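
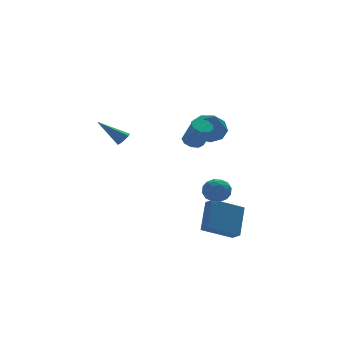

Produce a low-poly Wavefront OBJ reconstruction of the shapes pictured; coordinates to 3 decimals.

v 0.466 2.859 1.312
v 0.823 2.811 1.687
v -0.786 3.701 2.608
v 0.853 3.156 1.492
v 0.657 3.327 1.191
v 0.349 3.224 0.961
v 0.11 2.906 0.936
v 0.08 2.561 1.132
v 0.276 2.39 1.433
v 0.584 2.493 1.663
v 4.115 -0.511 2.67
v 4.723 0.024 3.384
v 3.705 -1.969 4.11
v 4.023 0.258 3.422
v 3.366 0.132 3.108
v 3.06 -0.295 2.589
v 3.247 -0.823 2.107
v 3.84 -1.205 1.889
v 4.562 -1.263 2.036
v 5.074 -0.968 2.48
v 5.138 -0.46 3.012
v 2.357 -3.778 -3.391
v 3.256 -2.634 -1.891
v 2.253 -3.111 -3.838
v 3.151 -1.966 -2.338
v 4.189 -4.074 -4.262
v 5.087 -2.929 -2.762
v 4.084 -3.406 -4.709
v 4.983 -2.262 -3.209
v 4.097 -1.106 -1.132
v 4.636 -1.805 -1.15
v 3.324 -1.675 -2.19
v 3.863 -2.374 -2.208
v 3.328 -2.247 -1.517
v 3.806 -1.895 -0.863
v 4.154 -1.585 -2.477
v 4.632 -1.233 -1.823
v 4.672 -2.101 -1.981
v 4.161 -2.51 -1.388
v 3.799 -0.97 -1.952
v 3.288 -1.379 -1.359
v 4.435 -1.405 -1.048
v 3.525 -2.075 -2.292
v 3.211 -2 -1.886
v 3.528 -2.411 -1.896
v 3.946 -1.458 -0.879
v 4.263 -1.869 -0.89
v 3.494 -2.129 -1.106
v 3.697 -1.611 -2.45
v 4.014 -2.022 -2.461
v 4.432 -1.069 -1.444
v 4.749 -1.48 -1.454
v 4.466 -1.351 -2.234
v 4.772 -1.991 -1.547
v 4.318 -2.325 -2.169
v 4.489 -1.861 -2.327
v 4.77 -1.655 -1.943
v 4.472 -2.231 -1.198
v 4.017 -2.566 -1.82
v 3.703 -2.491 -1.414
v 3.984 -2.284 -1.03
v 4.493 -2.405 -1.687
v 3.943 -0.914 -1.52
v 3.488 -1.249 -2.142
v 3.976 -1.196 -2.31
v 4.257 -0.989 -1.926
v 3.642 -1.155 -1.171
v 3.188 -1.489 -1.793
v 3.19 -1.825 -1.397
v 3.471 -1.619 -1.013
v 3.467 -1.075 -1.653
v 1.832 -2.966 2.945
v 2.28 -3.338 2.679
v 2.455 -4.107 4.048
v 2.008 -3.734 4.315
v 2.466 -2.983 2.855
v 2.641 -3.751 4.224
v 2.355 -2.619 3.073
v 2.53 -3.388 4.442
v 2 -2.418 3.231
v 2.175 -3.187 4.601
v 1.567 -2.473 3.256
v 1.742 -3.242 4.625
v 1.257 -2.758 3.135
v 1.432 -3.527 4.504
v 1.217 -3.141 2.926
v 1.392 -3.91 4.295
v 1.465 -3.441 2.725
v 1.64 -4.21 4.095
v 1.885 -3.519 2.628
v 2.06 -4.288 3.997
f 2 1 4
f 2 4 3
f 4 1 5
f 4 5 3
f 5 1 6
f 5 6 3
f 6 1 7
f 6 7 3
f 7 1 8
f 7 8 3
f 8 1 9
f 8 9 3
f 9 1 10
f 9 10 3
f 10 1 2
f 10 2 3
f 12 11 14
f 12 14 13
f 14 11 15
f 14 15 13
f 15 11 16
f 15 16 13
f 16 11 17
f 16 17 13
f 17 11 18
f 17 18 13
f 18 11 19
f 18 19 13
f 19 11 20
f 19 20 13
f 20 11 21
f 20 21 13
f 21 11 12
f 21 12 13
f 23 25 22
f 26 23 22
f 22 25 24
f 24 26 22
f 23 29 25
f 27 23 26
f 27 29 23
f 25 29 24
f 28 26 24
f 24 29 28
f 28 27 26
f 29 27 28
f 30 67 46
f 67 41 70
f 46 70 35
f 67 70 46
f 30 46 42
f 46 35 47
f 42 47 31
f 46 47 42
f 30 42 51
f 42 31 52
f 51 52 37
f 42 52 51
f 30 51 63
f 51 37 66
f 63 66 40
f 51 66 63
f 30 63 67
f 63 40 71
f 67 71 41
f 63 71 67
f 31 47 58
f 47 35 61
f 58 61 39
f 47 61 58
f 35 70 48
f 70 41 69
f 48 69 34
f 70 69 48
f 41 71 68
f 71 40 64
f 68 64 32
f 71 64 68
f 40 66 65
f 66 37 53
f 65 53 36
f 66 53 65
f 37 52 57
f 52 31 54
f 57 54 38
f 52 54 57
f 33 59 45
f 59 39 60
f 45 60 34
f 59 60 45
f 33 45 43
f 45 34 44
f 43 44 32
f 45 44 43
f 33 43 50
f 43 32 49
f 50 49 36
f 43 49 50
f 33 50 55
f 50 36 56
f 55 56 38
f 50 56 55
f 33 55 59
f 55 38 62
f 59 62 39
f 55 62 59
f 34 60 48
f 60 39 61
f 48 61 35
f 60 61 48
f 32 44 68
f 44 34 69
f 68 69 41
f 44 69 68
f 36 49 65
f 49 32 64
f 65 64 40
f 49 64 65
f 38 56 57
f 56 36 53
f 57 53 37
f 56 53 57
f 39 62 58
f 62 38 54
f 58 54 31
f 62 54 58
f 73 72 76
f 73 76 74
f 74 76 77
f 74 77 75
f 76 72 78
f 76 78 77
f 77 78 79
f 77 79 75
f 78 72 80
f 78 80 79
f 79 80 81
f 79 81 75
f 80 72 82
f 80 82 81
f 81 82 83
f 81 83 75
f 82 72 84
f 82 84 83
f 83 84 85
f 83 85 75
f 84 72 86
f 84 86 85
f 85 86 87
f 85 87 75
f 86 72 88
f 86 88 87
f 87 88 89
f 87 89 75
f 88 72 90
f 88 90 89
f 89 90 91
f 89 91 75
f 90 72 73
f 90 73 91
f 91 73 74
f 91 74 75



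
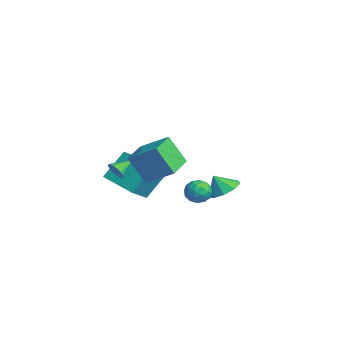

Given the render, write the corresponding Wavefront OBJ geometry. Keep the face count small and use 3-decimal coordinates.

v -3.571 -4.164 -0.492
v -3.855 -2.965 1.058
v -4.62 -3.106 -1.502
v -4.904 -1.907 0.048
v -1.916 -3.053 -1.048
v -2.2 -1.854 0.502
v -2.965 -1.995 -2.058
v -3.249 -0.796 -0.508
v -0.723 -4.2 1.182
v -0.34 -3.901 0.865
v -1.077 -3.2 1.698
v -0.57 -3.902 0.709
v -0.834 -3.971 0.661
v -1.074 -4.092 0.732
v -1.232 -4.238 0.907
v -1.275 -4.376 1.144
v -1.19 -4.473 1.39
v -0.999 -4.508 1.589
v -0.745 -4.472 1.694
v -0.485 -4.374 1.681
v -0.28 -4.236 1.555
v -0.177 -4.09 1.343
v -0.198 -3.969 1.094
v 2.264 -4.34 3.407
v 3.115 -3.138 4.276
v 0.721 -3.266 3.433
v 1.572 -2.065 4.303
v 2.768 -3.575 1.857
v 3.619 -2.374 2.727
v 1.225 -2.502 1.884
v 2.076 -1.3 2.753
v -0.723 1.559 -0.874
v 0.121 1.822 -0.499
v -0.977 1.021 0.074
v -0.336 2.275 -0.364
v -0.973 2.392 -0.469
v -1.493 2.12 -0.763
v -1.653 1.586 -1.109
v -1.377 1.039 -1.345
v -0.795 0.735 -1.361
v -0.179 0.817 -1.149
v 0.183 1.246 -0.809
v 0.362 0.546 -0.452
v 0.957 0.177 -0.111
v -0.277 -0.537 -0.509
v 0.318 -0.906 -0.168
v -0.108 -0.396 0.238
v 0.287 0.273 0.272
v 0.393 -0.633 -0.892
v 0.788 0.036 -0.858
v 0.976 -0.551 -0.383
v 0.666 -0.405 0.315
v 0.014 0.045 -0.935
v -0.296 0.191 -0.237
v 0.716 0.457 -0.277
v -0.036 -0.817 -0.343
v -0.286 -0.517 -0.105
v 0.063 -0.734 0.096
v 0.322 0.513 -0.051
v 0.671 0.296 0.149
v 0.045 -0.041 0.354
v 0.009 -0.656 -0.769
v 0.358 -0.873 -0.569
v 0.617 0.374 -0.716
v 0.966 0.157 -0.515
v 0.635 -0.319 -0.974
v 1.076 -0.188 -0.236
v 0.701 -0.825 -0.269
v 0.745 -0.665 -0.695
v 0.977 -0.271 -0.675
v 0.894 -0.102 0.174
v 0.518 -0.739 0.141
v 0.268 -0.439 0.379
v 0.5 -0.046 0.4
v 0.905 -0.53 0.015
v 0.162 0.379 -0.761
v -0.214 -0.258 -0.794
v 0.18 -0.314 -1.02
v 0.412 0.079 -0.999
v -0.021 0.465 -0.351
v -0.396 -0.172 -0.384
v -0.297 -0.089 0.055
v -0.065 0.305 0.075
v -0.225 0.17 -0.635
f 2 4 1
f 5 2 1
f 1 4 3
f 3 5 1
f 2 8 4
f 6 2 5
f 6 8 2
f 4 8 3
f 7 5 3
f 3 8 7
f 7 6 5
f 8 6 7
f 10 9 12
f 10 12 11
f 12 9 13
f 12 13 11
f 13 9 14
f 13 14 11
f 14 9 15
f 14 15 11
f 15 9 16
f 15 16 11
f 16 9 17
f 16 17 11
f 17 9 18
f 17 18 11
f 18 9 19
f 18 19 11
f 19 9 20
f 19 20 11
f 20 9 21
f 20 21 11
f 21 9 22
f 21 22 11
f 22 9 23
f 22 23 11
f 23 9 10
f 23 10 11
f 25 27 24
f 28 25 24
f 24 27 26
f 26 28 24
f 25 31 27
f 29 25 28
f 29 31 25
f 27 31 26
f 30 28 26
f 26 31 30
f 30 29 28
f 31 29 30
f 33 32 35
f 33 35 34
f 35 32 36
f 35 36 34
f 36 32 37
f 36 37 34
f 37 32 38
f 37 38 34
f 38 32 39
f 38 39 34
f 39 32 40
f 39 40 34
f 40 32 41
f 40 41 34
f 41 32 42
f 41 42 34
f 42 32 33
f 42 33 34
f 43 80 59
f 80 54 83
f 59 83 48
f 80 83 59
f 43 59 55
f 59 48 60
f 55 60 44
f 59 60 55
f 43 55 64
f 55 44 65
f 64 65 50
f 55 65 64
f 43 64 76
f 64 50 79
f 76 79 53
f 64 79 76
f 43 76 80
f 76 53 84
f 80 84 54
f 76 84 80
f 44 60 71
f 60 48 74
f 71 74 52
f 60 74 71
f 48 83 61
f 83 54 82
f 61 82 47
f 83 82 61
f 54 84 81
f 84 53 77
f 81 77 45
f 84 77 81
f 53 79 78
f 79 50 66
f 78 66 49
f 79 66 78
f 50 65 70
f 65 44 67
f 70 67 51
f 65 67 70
f 46 72 58
f 72 52 73
f 58 73 47
f 72 73 58
f 46 58 56
f 58 47 57
f 56 57 45
f 58 57 56
f 46 56 63
f 56 45 62
f 63 62 49
f 56 62 63
f 46 63 68
f 63 49 69
f 68 69 51
f 63 69 68
f 46 68 72
f 68 51 75
f 72 75 52
f 68 75 72
f 47 73 61
f 73 52 74
f 61 74 48
f 73 74 61
f 45 57 81
f 57 47 82
f 81 82 54
f 57 82 81
f 49 62 78
f 62 45 77
f 78 77 53
f 62 77 78
f 51 69 70
f 69 49 66
f 70 66 50
f 69 66 70
f 52 75 71
f 75 51 67
f 71 67 44
f 75 67 71



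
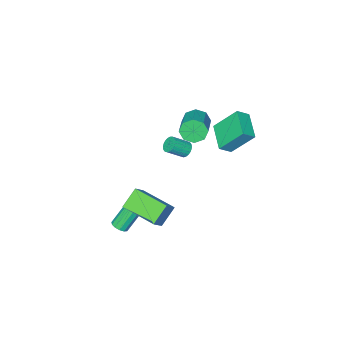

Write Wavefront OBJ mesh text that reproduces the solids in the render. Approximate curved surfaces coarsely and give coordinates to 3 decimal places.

v 3.882 2.335 0.187
v 2.958 2.233 1.095
v 3.422 4.328 -0.057
v 2.498 4.226 0.851
v 4.602 2.594 0.949
v 3.678 2.492 1.857
v 4.142 4.587 0.705
v 3.218 4.485 1.613
v -3.463 1.205 1.954
v -4.263 2.187 3.437
v -2.658 2.636 1.441
v -3.458 3.618 2.924
v -2.782 1.002 2.456
v -3.582 1.984 3.939
v -1.977 2.433 1.943
v -2.777 3.415 3.426
v -2.326 -0.763 -0.502
v -2.059 -0.924 -0.931
v -1.187 -1.298 -0.247
v -1.454 -1.137 0.182
v -1.988 -0.716 -0.908
v -1.116 -1.09 -0.224
v -1.976 -0.517 -0.814
v -1.103 -0.891 -0.131
v -2.024 -0.36 -0.667
v -1.152 -0.734 0.017
v -2.124 -0.273 -0.492
v -1.252 -0.647 0.192
v -2.26 -0.271 -0.318
v -1.387 -0.645 0.366
v -2.406 -0.353 -0.175
v -1.534 -0.727 0.508
v -2.539 -0.507 -0.09
v -1.667 -0.881 0.594
v -2.635 -0.705 -0.076
v -1.763 -1.079 0.608
v -2.678 -0.912 -0.135
v -1.806 -1.287 0.549
v -2.66 -1.095 -0.258
v -1.787 -1.469 0.426
v -2.584 -1.219 -0.423
v -1.711 -1.593 0.261
v -2.463 -1.265 -0.602
v -1.591 -1.639 0.082
v -2.319 -1.224 -0.763
v -1.447 -1.598 -0.079
v -2.176 -1.103 -0.879
v -1.304 -1.477 -0.196
v -2.774 -0.414 1.971
v -2.257 -0.615 1.408
v -0.95 0.732 2.126
v -1.466 0.934 2.689
v -2.625 -0.167 1.236
v -1.317 1.18 1.953
v -3.079 0.137 1.494
v -1.771 1.484 2.212
v -3.355 0.118 2.032
v -2.047 1.465 2.749
v -3.29 -0.212 2.534
v -1.983 1.135 3.252
v -2.923 -0.66 2.707
v -1.615 0.687 3.424
v -2.469 -0.964 2.448
v -1.161 0.383 3.166
v -2.193 -0.945 1.911
v -0.885 0.402 2.628
v 4.05 1.582 -1.776
v 4.44 1.44 -1.497
v 3.4 1.677 0.075
v 3.01 1.818 -0.204
v 4.46 1.719 -1.526
v 3.421 1.956 0.047
v 4.35 1.955 -1.634
v 3.311 2.192 -0.061
v 4.145 2.072 -1.787
v 3.106 2.309 -0.215
v 3.909 2.034 -1.937
v 2.87 2.271 -0.364
v 3.718 1.852 -2.036
v 2.679 2.088 -0.463
v 3.633 1.584 -2.052
v 2.593 1.821 -0.479
v 3.679 1.315 -1.981
v 2.64 1.552 -0.408
v 3.844 1.131 -1.845
v 2.804 1.368 -0.272
v 4.073 1.09 -1.687
v 3.034 1.327 -0.114
v 4.295 1.205 -1.557
v 3.256 1.442 0.015
f 2 4 1
f 5 2 1
f 1 4 3
f 3 5 1
f 2 8 4
f 6 2 5
f 6 8 2
f 4 8 3
f 7 5 3
f 3 8 7
f 7 6 5
f 8 6 7
f 10 12 9
f 13 10 9
f 9 12 11
f 11 13 9
f 10 16 12
f 14 10 13
f 14 16 10
f 12 16 11
f 15 13 11
f 11 16 15
f 15 14 13
f 16 14 15
f 18 17 21
f 18 21 19
f 19 21 22
f 19 22 20
f 21 17 23
f 21 23 22
f 22 23 24
f 22 24 20
f 23 17 25
f 23 25 24
f 24 25 26
f 24 26 20
f 25 17 27
f 25 27 26
f 26 27 28
f 26 28 20
f 27 17 29
f 27 29 28
f 28 29 30
f 28 30 20
f 29 17 31
f 29 31 30
f 30 31 32
f 30 32 20
f 31 17 33
f 31 33 32
f 32 33 34
f 32 34 20
f 33 17 35
f 33 35 34
f 34 35 36
f 34 36 20
f 35 17 37
f 35 37 36
f 36 37 38
f 36 38 20
f 37 17 39
f 37 39 38
f 38 39 40
f 38 40 20
f 39 17 41
f 39 41 40
f 40 41 42
f 40 42 20
f 41 17 43
f 41 43 42
f 42 43 44
f 42 44 20
f 43 17 45
f 43 45 44
f 44 45 46
f 44 46 20
f 45 17 47
f 45 47 46
f 46 47 48
f 46 48 20
f 47 17 18
f 47 18 48
f 48 18 19
f 48 19 20
f 50 49 53
f 50 53 51
f 51 53 54
f 51 54 52
f 53 49 55
f 53 55 54
f 54 55 56
f 54 56 52
f 55 49 57
f 55 57 56
f 56 57 58
f 56 58 52
f 57 49 59
f 57 59 58
f 58 59 60
f 58 60 52
f 59 49 61
f 59 61 60
f 60 61 62
f 60 62 52
f 61 49 63
f 61 63 62
f 62 63 64
f 62 64 52
f 63 49 65
f 63 65 64
f 64 65 66
f 64 66 52
f 65 49 50
f 65 50 66
f 66 50 51
f 66 51 52
f 68 67 71
f 68 71 69
f 69 71 72
f 69 72 70
f 71 67 73
f 71 73 72
f 72 73 74
f 72 74 70
f 73 67 75
f 73 75 74
f 74 75 76
f 74 76 70
f 75 67 77
f 75 77 76
f 76 77 78
f 76 78 70
f 77 67 79
f 77 79 78
f 78 79 80
f 78 80 70
f 79 67 81
f 79 81 80
f 80 81 82
f 80 82 70
f 81 67 83
f 81 83 82
f 82 83 84
f 82 84 70
f 83 67 85
f 83 85 84
f 84 85 86
f 84 86 70
f 85 67 87
f 85 87 86
f 86 87 88
f 86 88 70
f 87 67 89
f 87 89 88
f 88 89 90
f 88 90 70
f 89 67 68
f 89 68 90
f 90 68 69
f 90 69 70



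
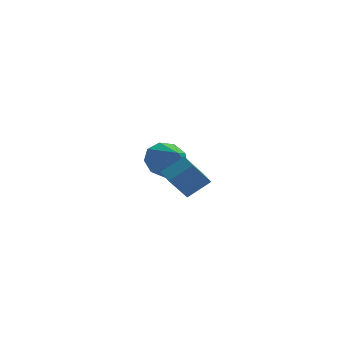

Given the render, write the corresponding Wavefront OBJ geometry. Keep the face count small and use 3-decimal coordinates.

v -3.204 -3.944 -1.808
v -3.89 -4.239 -0.83
v -3.469 -3.066 -1.729
v -4.155 -3.361 -0.752
v -2.325 -3.739 -1.128
v -3.011 -4.034 -0.151
v -2.59 -2.861 -1.05
v -3.276 -3.156 -0.072
v -3.723 1.495 -2.219
v -3.363 2.101 -1.628
v -3.297 0.465 -1.421
v -3.959 1.976 -1.471
v -4.445 1.625 -1.664
v -4.593 1.214 -2.116
v -4.334 0.934 -2.617
v -3.789 0.916 -2.931
v -3.213 1.169 -2.912
v -2.876 1.575 -2.568
v -2.935 1.943 -2.061
f 2 4 1
f 5 2 1
f 1 4 3
f 3 5 1
f 2 8 4
f 6 2 5
f 6 8 2
f 4 8 3
f 7 5 3
f 3 8 7
f 7 6 5
f 8 6 7
f 10 9 12
f 10 12 11
f 12 9 13
f 12 13 11
f 13 9 14
f 13 14 11
f 14 9 15
f 14 15 11
f 15 9 16
f 15 16 11
f 16 9 17
f 16 17 11
f 17 9 18
f 17 18 11
f 18 9 19
f 18 19 11
f 19 9 10
f 19 10 11



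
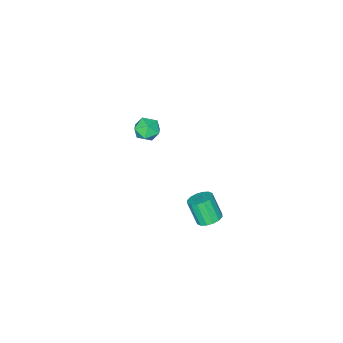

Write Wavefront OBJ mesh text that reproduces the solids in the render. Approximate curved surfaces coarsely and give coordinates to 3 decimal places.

v 0.906 2.976 -3.545
v 1.504 3.01 -3.519
v 1.493 2.397 -2.43
v 0.894 2.364 -2.455
v 1.403 3.266 -3.376
v 1.392 2.654 -2.287
v 1.169 3.445 -3.278
v 1.157 2.832 -2.189
v 0.864 3.498 -3.252
v 0.853 2.885 -2.162
v 0.57 3.412 -3.303
v 0.559 2.799 -2.214
v 0.367 3.208 -3.42
v 0.355 2.595 -2.331
v 0.307 2.943 -3.57
v 0.296 2.33 -2.481
v 0.408 2.686 -3.713
v 0.397 2.074 -2.624
v 0.643 2.508 -3.811
v 0.631 1.895 -2.722
v 0.947 2.455 -3.838
v 0.936 1.842 -2.748
v 1.241 2.541 -3.786
v 1.23 1.928 -2.697
v 1.445 2.745 -3.669
v 1.433 2.132 -2.58
v -2.171 -3.081 -3.763
v -1.702 -2.661 -3.423
v -1.498 -3.999 -3.557
v -1.029 -3.579 -3.217
v -1.671 -3.706 -2.928
v -2.086 -3.138 -3.055
v -1.114 -3.522 -3.925
v -1.529 -2.954 -4.052
v -1.048 -2.934 -3.523
v -1.393 -3.047 -2.907
v -1.807 -3.613 -4.073
v -2.152 -3.726 -3.457
f 2 1 5
f 2 5 3
f 3 5 6
f 3 6 4
f 5 1 7
f 5 7 6
f 6 7 8
f 6 8 4
f 7 1 9
f 7 9 8
f 8 9 10
f 8 10 4
f 9 1 11
f 9 11 10
f 10 11 12
f 10 12 4
f 11 1 13
f 11 13 12
f 12 13 14
f 12 14 4
f 13 1 15
f 13 15 14
f 14 15 16
f 14 16 4
f 15 1 17
f 15 17 16
f 16 17 18
f 16 18 4
f 17 1 19
f 17 19 18
f 18 19 20
f 18 20 4
f 19 1 21
f 19 21 20
f 20 21 22
f 20 22 4
f 21 1 23
f 21 23 22
f 22 23 24
f 22 24 4
f 23 1 25
f 23 25 24
f 24 25 26
f 24 26 4
f 25 1 2
f 25 2 26
f 26 2 3
f 26 3 4
f 27 38 32
f 27 32 28
f 27 28 34
f 27 34 37
f 27 37 38
f 28 32 36
f 32 38 31
f 38 37 29
f 37 34 33
f 34 28 35
f 30 36 31
f 30 31 29
f 30 29 33
f 30 33 35
f 30 35 36
f 31 36 32
f 29 31 38
f 33 29 37
f 35 33 34
f 36 35 28



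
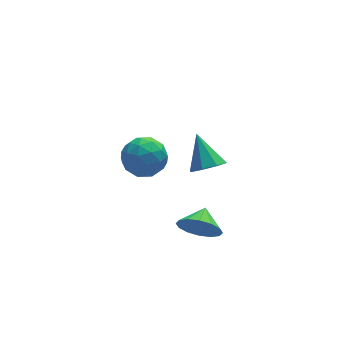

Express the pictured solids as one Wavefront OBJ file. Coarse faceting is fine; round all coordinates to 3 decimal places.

v -0.395 3.908 -0.573
v 0.241 3.401 -1.482
v -0.741 2.119 0.182
v -0.105 1.612 -0.727
v 0.467 2.275 0.122
v 0.681 3.381 -0.345
v -1.181 2.139 -0.955
v -0.967 3.245 -1.422
v -0.245 2.308 -1.718
v 0.774 2.392 -1.053
v -1.274 3.128 -0.247
v -0.255 3.212 0.418
v -0.047 3.812 -1.094
v -0.453 1.708 -0.206
v -0.117 2.098 0.293
v 0.257 1.8 -0.241
v 0.212 3.8 -0.426
v 0.586 3.502 -0.96
v 0.719 2.84 -0.017
v -1.086 2.018 -0.34
v -0.712 1.72 -0.874
v -0.757 3.72 -1.059
v -0.383 3.422 -1.593
v -1.219 2.68 -1.283
v 0.042 2.871 -1.767
v -0.162 1.819 -1.323
v -0.794 2.129 -1.457
v -0.668 2.779 -1.732
v 0.64 2.921 -1.376
v 0.437 1.869 -0.932
v 0.773 2.259 -0.433
v 0.899 2.909 -0.707
v 0.355 2.278 -1.515
v -0.937 3.651 -0.368
v -1.14 2.599 0.076
v -1.399 2.611 -0.593
v -1.273 3.261 -0.867
v -0.338 3.701 0.023
v -0.542 2.649 0.467
v 0.168 2.741 0.432
v 0.294 3.391 0.157
v -0.855 3.242 0.215
v 0.523 -3.189 -0.635
v 1.1 -3.138 -1.57
v 1.137 -2.251 -0.205
v 0.649 -2.803 -1.657
v 0.164 -2.571 -1.47
v -0.225 -2.504 -1.06
v -0.414 -2.621 -0.535
v -0.351 -2.89 -0.038
v -0.054 -3.239 0.3
v 0.397 -3.575 0.388
v 0.883 -3.807 0.201
v 1.272 -3.874 -0.209
v 1.46 -3.757 -0.734
v 1.397 -3.488 -1.232
v 1.419 -1.77 2.351
v 2.193 -2.084 2.736
v 1.281 -0.47 3.689
v 2.314 -1.581 2.26
v 1.911 -1.188 1.836
v 1.22 -1.136 1.715
v 0.645 -1.455 1.966
v 0.523 -1.959 2.443
v 0.926 -2.352 2.866
v 1.618 -2.404 2.988
f 1 38 17
f 38 12 41
f 17 41 6
f 38 41 17
f 1 17 13
f 17 6 18
f 13 18 2
f 17 18 13
f 1 13 22
f 13 2 23
f 22 23 8
f 13 23 22
f 1 22 34
f 22 8 37
f 34 37 11
f 22 37 34
f 1 34 38
f 34 11 42
f 38 42 12
f 34 42 38
f 2 18 29
f 18 6 32
f 29 32 10
f 18 32 29
f 6 41 19
f 41 12 40
f 19 40 5
f 41 40 19
f 12 42 39
f 42 11 35
f 39 35 3
f 42 35 39
f 11 37 36
f 37 8 24
f 36 24 7
f 37 24 36
f 8 23 28
f 23 2 25
f 28 25 9
f 23 25 28
f 4 30 16
f 30 10 31
f 16 31 5
f 30 31 16
f 4 16 14
f 16 5 15
f 14 15 3
f 16 15 14
f 4 14 21
f 14 3 20
f 21 20 7
f 14 20 21
f 4 21 26
f 21 7 27
f 26 27 9
f 21 27 26
f 4 26 30
f 26 9 33
f 30 33 10
f 26 33 30
f 5 31 19
f 31 10 32
f 19 32 6
f 31 32 19
f 3 15 39
f 15 5 40
f 39 40 12
f 15 40 39
f 7 20 36
f 20 3 35
f 36 35 11
f 20 35 36
f 9 27 28
f 27 7 24
f 28 24 8
f 27 24 28
f 10 33 29
f 33 9 25
f 29 25 2
f 33 25 29
f 44 43 46
f 44 46 45
f 46 43 47
f 46 47 45
f 47 43 48
f 47 48 45
f 48 43 49
f 48 49 45
f 49 43 50
f 49 50 45
f 50 43 51
f 50 51 45
f 51 43 52
f 51 52 45
f 52 43 53
f 52 53 45
f 53 43 54
f 53 54 45
f 54 43 55
f 54 55 45
f 55 43 56
f 55 56 45
f 56 43 44
f 56 44 45
f 58 57 60
f 58 60 59
f 60 57 61
f 60 61 59
f 61 57 62
f 61 62 59
f 62 57 63
f 62 63 59
f 63 57 64
f 63 64 59
f 64 57 65
f 64 65 59
f 65 57 66
f 65 66 59
f 66 57 58
f 66 58 59



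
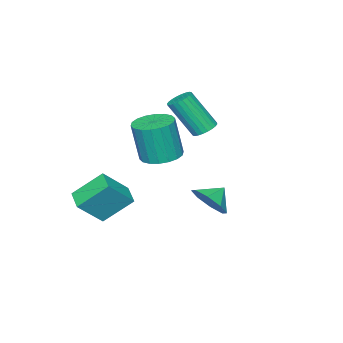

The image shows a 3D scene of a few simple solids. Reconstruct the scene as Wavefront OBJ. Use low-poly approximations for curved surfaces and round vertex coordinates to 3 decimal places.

v -0.163 -1.802 -1.798
v 0.663 -1.256 -1.797
v 0.869 -1.572 0.279
v 0.043 -2.118 0.278
v 0.348 -0.958 -1.72
v 0.554 -1.274 0.356
v -0.068 -0.826 -1.659
v 0.138 -1.143 0.417
v -0.503 -0.888 -1.625
v -0.297 -1.205 0.451
v -0.871 -1.131 -1.625
v -0.664 -1.447 0.451
v -1.098 -1.507 -1.66
v -0.892 -1.823 0.416
v -1.14 -1.941 -1.722
v -0.934 -2.257 0.354
v -0.989 -2.348 -1.799
v -0.783 -2.664 0.277
v -0.674 -2.646 -1.876
v -0.468 -2.962 0.2
v -0.258 -2.777 -1.937
v -0.052 -3.094 0.139
v 0.177 -2.715 -1.971
v 0.383 -3.032 0.105
v 0.544 -2.473 -1.971
v 0.751 -2.789 0.105
v 0.772 -2.097 -1.936
v 0.978 -2.413 0.14
v 0.814 -1.663 -1.874
v 1.02 -1.979 0.202
v 2.331 -3.422 -4.63
v 3.477 -3.878 -3.374
v 1.402 -2.415 -3.416
v 2.549 -2.871 -2.161
v 2.951 -2.549 -4.879
v 4.098 -3.005 -3.624
v 2.023 -1.542 -3.666
v 3.169 -1.998 -2.41
v -2.541 -1.244 -0.914
v -1.935 -1.329 -1.132
v -1.432 -2.4 0.675
v -2.039 -2.316 0.894
v -1.913 -1.109 -1.008
v -1.41 -2.18 0.799
v -1.986 -0.909 -0.869
v -1.483 -1.98 0.938
v -2.144 -0.761 -0.738
v -1.641 -1.832 1.07
v -2.363 -0.686 -0.633
v -1.86 -1.757 1.175
v -2.608 -0.697 -0.57
v -2.105 -1.768 1.237
v -2.844 -0.79 -0.56
v -2.341 -1.861 1.247
v -3.033 -0.953 -0.604
v -2.53 -2.024 1.203
v -3.148 -1.16 -0.695
v -2.645 -2.231 1.112
v -3.17 -1.38 -0.819
v -2.667 -2.451 0.988
v -3.097 -1.58 -0.958
v -2.594 -2.651 0.849
v -2.939 -1.728 -1.09
v -2.436 -2.799 0.718
v -2.72 -1.803 -1.195
v -2.217 -2.874 0.613
v -2.475 -1.792 -1.257
v -1.972 -2.863 0.55
v -2.239 -1.699 -1.267
v -1.736 -2.77 0.54
v -2.05 -1.536 -1.223
v -1.547 -2.607 0.584
v 1.359 2.033 -2.708
v 1.828 1.663 -1.919
v 0.541 2.227 -2.132
v 1.945 2.407 -2.003
v 1.718 2.932 -2.5
v 1.282 2.931 -3.119
v 0.891 2.404 -3.498
v 0.774 1.66 -3.414
v 1.001 1.135 -2.917
v 1.437 1.136 -2.298
f 2 1 5
f 2 5 3
f 3 5 6
f 3 6 4
f 5 1 7
f 5 7 6
f 6 7 8
f 6 8 4
f 7 1 9
f 7 9 8
f 8 9 10
f 8 10 4
f 9 1 11
f 9 11 10
f 10 11 12
f 10 12 4
f 11 1 13
f 11 13 12
f 12 13 14
f 12 14 4
f 13 1 15
f 13 15 14
f 14 15 16
f 14 16 4
f 15 1 17
f 15 17 16
f 16 17 18
f 16 18 4
f 17 1 19
f 17 19 18
f 18 19 20
f 18 20 4
f 19 1 21
f 19 21 20
f 20 21 22
f 20 22 4
f 21 1 23
f 21 23 22
f 22 23 24
f 22 24 4
f 23 1 25
f 23 25 24
f 24 25 26
f 24 26 4
f 25 1 27
f 25 27 26
f 26 27 28
f 26 28 4
f 27 1 29
f 27 29 28
f 28 29 30
f 28 30 4
f 29 1 2
f 29 2 30
f 30 2 3
f 30 3 4
f 32 34 31
f 35 32 31
f 31 34 33
f 33 35 31
f 32 38 34
f 36 32 35
f 36 38 32
f 34 38 33
f 37 35 33
f 33 38 37
f 37 36 35
f 38 36 37
f 40 39 43
f 40 43 41
f 41 43 44
f 41 44 42
f 43 39 45
f 43 45 44
f 44 45 46
f 44 46 42
f 45 39 47
f 45 47 46
f 46 47 48
f 46 48 42
f 47 39 49
f 47 49 48
f 48 49 50
f 48 50 42
f 49 39 51
f 49 51 50
f 50 51 52
f 50 52 42
f 51 39 53
f 51 53 52
f 52 53 54
f 52 54 42
f 53 39 55
f 53 55 54
f 54 55 56
f 54 56 42
f 55 39 57
f 55 57 56
f 56 57 58
f 56 58 42
f 57 39 59
f 57 59 58
f 58 59 60
f 58 60 42
f 59 39 61
f 59 61 60
f 60 61 62
f 60 62 42
f 61 39 63
f 61 63 62
f 62 63 64
f 62 64 42
f 63 39 65
f 63 65 64
f 64 65 66
f 64 66 42
f 65 39 67
f 65 67 66
f 66 67 68
f 66 68 42
f 67 39 69
f 67 69 68
f 68 69 70
f 68 70 42
f 69 39 71
f 69 71 70
f 70 71 72
f 70 72 42
f 71 39 40
f 71 40 72
f 72 40 41
f 72 41 42
f 74 73 76
f 74 76 75
f 76 73 77
f 76 77 75
f 77 73 78
f 77 78 75
f 78 73 79
f 78 79 75
f 79 73 80
f 79 80 75
f 80 73 81
f 80 81 75
f 81 73 82
f 81 82 75
f 82 73 74
f 82 74 75



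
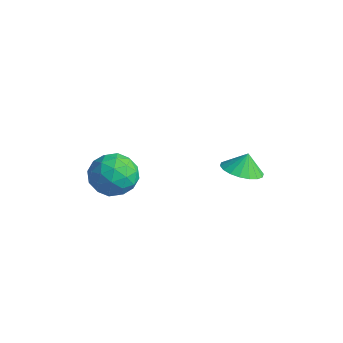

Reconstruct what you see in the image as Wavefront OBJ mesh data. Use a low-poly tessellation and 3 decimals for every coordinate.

v -0.124 -1.195 -2.15
v 0.874 -1.393 -2.804
v -0.714 -3.027 -2.496
v 0.284 -3.225 -3.15
v 0.364 -3.079 -1.952
v 0.729 -1.946 -1.738
v -0.569 -2.474 -3.562
v -0.204 -1.341 -3.348
v 0.599 -2.183 -3.676
v 1.176 -2.557 -2.681
v -1.016 -1.863 -2.619
v -0.439 -2.237 -1.624
v 0.427 -1.133 -2.446
v -0.267 -3.287 -2.854
v -0.22 -3.201 -2.15
v 0.367 -3.318 -2.534
v 0.342 -1.458 -1.82
v 0.929 -1.575 -2.204
v 0.629 -2.566 -1.704
v -0.769 -2.845 -3.096
v -0.182 -2.962 -3.48
v -0.207 -1.102 -2.766
v 0.38 -1.219 -3.15
v -0.469 -1.854 -3.596
v 0.852 -1.714 -3.343
v 0.505 -2.791 -3.547
v 0.003 -2.349 -3.789
v 0.218 -1.684 -3.663
v 1.191 -1.934 -2.759
v 0.844 -3.011 -2.962
v 0.891 -2.925 -2.258
v 1.106 -2.259 -2.133
v 1.029 -2.398 -3.272
v -0.684 -1.409 -2.338
v -1.031 -2.486 -2.541
v -0.946 -2.161 -3.167
v -0.731 -1.495 -3.042
v -0.345 -1.629 -1.753
v -0.692 -2.706 -1.957
v -0.058 -2.736 -1.637
v 0.157 -2.071 -1.511
v -0.869 -2.022 -2.028
v 2.487 3.143 -3.569
v 3.506 3.179 -3.569
v 2.473 3.517 -2.631
v 3.391 3.586 -3.733
v 3.096 3.906 -3.864
v 2.681 4.075 -3.937
v 2.227 4.059 -3.937
v 1.825 3.861 -3.864
v 1.554 3.522 -3.733
v 1.467 3.108 -3.569
v 1.583 2.7 -3.405
v 1.877 2.381 -3.274
v 2.292 2.212 -3.201
v 2.746 2.228 -3.201
v 3.148 2.425 -3.274
v 3.419 2.765 -3.405
f 1 38 17
f 38 12 41
f 17 41 6
f 38 41 17
f 1 17 13
f 17 6 18
f 13 18 2
f 17 18 13
f 1 13 22
f 13 2 23
f 22 23 8
f 13 23 22
f 1 22 34
f 22 8 37
f 34 37 11
f 22 37 34
f 1 34 38
f 34 11 42
f 38 42 12
f 34 42 38
f 2 18 29
f 18 6 32
f 29 32 10
f 18 32 29
f 6 41 19
f 41 12 40
f 19 40 5
f 41 40 19
f 12 42 39
f 42 11 35
f 39 35 3
f 42 35 39
f 11 37 36
f 37 8 24
f 36 24 7
f 37 24 36
f 8 23 28
f 23 2 25
f 28 25 9
f 23 25 28
f 4 30 16
f 30 10 31
f 16 31 5
f 30 31 16
f 4 16 14
f 16 5 15
f 14 15 3
f 16 15 14
f 4 14 21
f 14 3 20
f 21 20 7
f 14 20 21
f 4 21 26
f 21 7 27
f 26 27 9
f 21 27 26
f 4 26 30
f 26 9 33
f 30 33 10
f 26 33 30
f 5 31 19
f 31 10 32
f 19 32 6
f 31 32 19
f 3 15 39
f 15 5 40
f 39 40 12
f 15 40 39
f 7 20 36
f 20 3 35
f 36 35 11
f 20 35 36
f 9 27 28
f 27 7 24
f 28 24 8
f 27 24 28
f 10 33 29
f 33 9 25
f 29 25 2
f 33 25 29
f 44 43 46
f 44 46 45
f 46 43 47
f 46 47 45
f 47 43 48
f 47 48 45
f 48 43 49
f 48 49 45
f 49 43 50
f 49 50 45
f 50 43 51
f 50 51 45
f 51 43 52
f 51 52 45
f 52 43 53
f 52 53 45
f 53 43 54
f 53 54 45
f 54 43 55
f 54 55 45
f 55 43 56
f 55 56 45
f 56 43 57
f 56 57 45
f 57 43 58
f 57 58 45
f 58 43 44
f 58 44 45



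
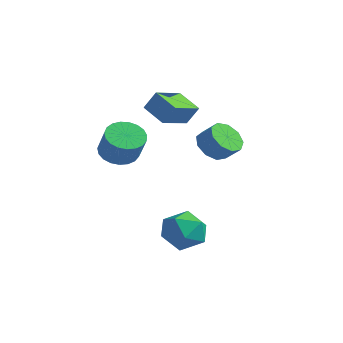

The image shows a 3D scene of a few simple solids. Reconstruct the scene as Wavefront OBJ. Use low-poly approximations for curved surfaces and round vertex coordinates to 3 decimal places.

v 1.684 1.821 1.573
v 2.333 1.528 0.944
v 3.104 1.746 1.638
v 2.456 2.039 2.267
v 2.221 2.164 0.869
v 2.993 2.382 1.562
v 1.859 2.639 1.123
v 2.63 2.857 1.817
v 1.414 2.732 1.588
v 2.185 2.949 2.282
v 1.096 2.398 2.046
v 1.867 2.616 2.74
v 1.053 1.795 2.283
v 1.825 2.012 2.977
v 1.306 1.203 2.188
v 2.077 1.421 2.881
v 1.735 0.901 1.805
v 2.507 1.119 2.499
v 2.141 1.03 1.314
v 2.912 1.247 2.007
v -2.705 -0.083 0.52
v -2.049 -0.551 -0.072
v -1.1 -0.866 1.227
v -1.755 -0.397 1.82
v -1.908 -0.159 -0.08
v -0.959 -0.474 1.22
v -1.906 0.245 0.016
v -0.956 -0.07 1.316
v -2.041 0.593 0.199
v -1.092 0.278 1.499
v -2.291 0.824 0.438
v -1.342 0.509 1.738
v -2.613 0.899 0.691
v -1.663 0.584 1.99
v -2.95 0.803 0.914
v -2.001 0.488 2.214
v -3.245 0.555 1.069
v -2.296 0.24 2.369
v -3.447 0.196 1.13
v -2.498 -0.119 2.429
v -3.52 -0.211 1.085
v -2.571 -0.526 2.384
v -3.452 -0.595 0.942
v -2.503 -0.91 2.242
v -3.255 -0.891 0.726
v -2.306 -1.206 2.026
v -2.963 -1.047 0.475
v -2.014 -1.362 1.775
v -2.626 -1.037 0.232
v -1.677 -1.352 1.531
v -2.303 -0.861 0.038
v -1.353 -1.176 1.338
v 1.481 -0.873 -2.391
v 2.143 0.007 -1.892
v 2.737 -0.967 -3.888
v 3.399 -0.087 -3.389
v 3.353 -1.178 -2.87
v 2.577 -1.12 -1.945
v 2.303 0.16 -3.835
v 1.527 0.218 -2.91
v 2.651 0.646 -2.784
v 3.3 -0.182 -2.187
v 1.58 -0.778 -3.593
v 2.229 -1.606 -2.996
v -3.216 1.837 2.764
v -2.72 2.177 3.767
v -3.508 3.548 2.327
v -3.012 3.889 3.331
v -1.888 1.891 2.089
v -1.392 2.232 3.093
v -2.18 3.603 1.653
v -1.684 3.943 2.656
f 2 1 5
f 2 5 3
f 3 5 6
f 3 6 4
f 5 1 7
f 5 7 6
f 6 7 8
f 6 8 4
f 7 1 9
f 7 9 8
f 8 9 10
f 8 10 4
f 9 1 11
f 9 11 10
f 10 11 12
f 10 12 4
f 11 1 13
f 11 13 12
f 12 13 14
f 12 14 4
f 13 1 15
f 13 15 14
f 14 15 16
f 14 16 4
f 15 1 17
f 15 17 16
f 16 17 18
f 16 18 4
f 17 1 19
f 17 19 18
f 18 19 20
f 18 20 4
f 19 1 2
f 19 2 20
f 20 2 3
f 20 3 4
f 22 21 25
f 22 25 23
f 23 25 26
f 23 26 24
f 25 21 27
f 25 27 26
f 26 27 28
f 26 28 24
f 27 21 29
f 27 29 28
f 28 29 30
f 28 30 24
f 29 21 31
f 29 31 30
f 30 31 32
f 30 32 24
f 31 21 33
f 31 33 32
f 32 33 34
f 32 34 24
f 33 21 35
f 33 35 34
f 34 35 36
f 34 36 24
f 35 21 37
f 35 37 36
f 36 37 38
f 36 38 24
f 37 21 39
f 37 39 38
f 38 39 40
f 38 40 24
f 39 21 41
f 39 41 40
f 40 41 42
f 40 42 24
f 41 21 43
f 41 43 42
f 42 43 44
f 42 44 24
f 43 21 45
f 43 45 44
f 44 45 46
f 44 46 24
f 45 21 47
f 45 47 46
f 46 47 48
f 46 48 24
f 47 21 49
f 47 49 48
f 48 49 50
f 48 50 24
f 49 21 51
f 49 51 50
f 50 51 52
f 50 52 24
f 51 21 22
f 51 22 52
f 52 22 23
f 52 23 24
f 53 64 58
f 53 58 54
f 53 54 60
f 53 60 63
f 53 63 64
f 54 58 62
f 58 64 57
f 64 63 55
f 63 60 59
f 60 54 61
f 56 62 57
f 56 57 55
f 56 55 59
f 56 59 61
f 56 61 62
f 57 62 58
f 55 57 64
f 59 55 63
f 61 59 60
f 62 61 54
f 66 68 65
f 69 66 65
f 65 68 67
f 67 69 65
f 66 72 68
f 70 66 69
f 70 72 66
f 68 72 67
f 71 69 67
f 67 72 71
f 71 70 69
f 72 70 71



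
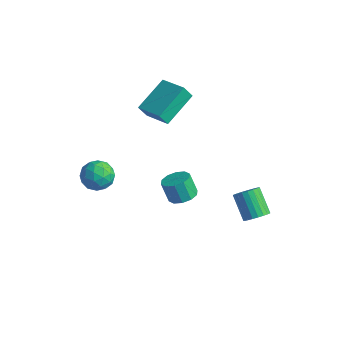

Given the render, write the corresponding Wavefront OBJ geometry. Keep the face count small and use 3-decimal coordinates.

v 4.409 1.523 -2.331
v 4.937 1.741 -1.877
v 3.82 2.194 -0.794
v 3.291 1.977 -1.249
v 4.884 1.993 -2.037
v 3.767 2.446 -0.955
v 4.749 2.164 -2.248
v 3.632 2.617 -1.166
v 4.555 2.224 -2.474
v 3.438 2.677 -1.392
v 4.336 2.163 -2.675
v 3.218 2.617 -1.592
v 4.129 1.992 -2.816
v 3.012 2.445 -1.734
v 3.971 1.739 -2.874
v 2.853 2.193 -1.792
v 3.888 1.449 -2.837
v 2.771 1.903 -1.755
v 3.895 1.172 -2.714
v 2.778 1.626 -1.632
v 3.992 0.956 -2.524
v 2.875 1.409 -1.442
v 4.16 0.838 -2.301
v 3.043 1.291 -1.218
v 4.371 0.838 -2.083
v 3.254 1.291 -1
v 4.589 0.957 -1.908
v 3.472 1.41 -0.825
v 4.775 1.173 -1.806
v 3.658 1.627 -0.724
v 4.899 1.451 -1.795
v 3.781 1.904 -0.713
v -2.46 0.084 3.446
v -0.853 -0.079 3.906
v -2.525 2.029 4.361
v -0.917 1.866 4.822
v -2.203 0.454 2.678
v -0.595 0.291 3.139
v -2.267 2.399 3.594
v -0.66 2.236 4.054
v 1.437 -0.811 -0.763
v 2.093 -0.499 -0.453
v 1.579 -0.516 0.653
v 0.923 -0.829 0.343
v 1.799 -0.132 -0.584
v 1.285 -0.15 0.522
v 1.366 -0.025 -0.784
v 0.852 -0.042 0.323
v 0.961 -0.218 -0.975
v 0.447 -0.235 0.131
v 0.737 -0.637 -1.086
v 0.223 -0.655 0.021
v 0.781 -1.124 -1.073
v 0.267 -1.141 0.033
v 1.075 -1.49 -0.942
v 0.561 -1.508 0.164
v 1.508 -1.598 -0.743
v 0.994 -1.615 0.364
v 1.913 -1.405 -0.551
v 1.399 -1.422 0.555
v 2.137 -0.985 -0.441
v 1.623 -1.003 0.666
v -3.46 -2.629 0.071
v -3.094 -2.142 -0.681
v -2.186 -3.538 0.101
v -1.82 -3.051 -0.651
v -1.901 -2.62 0.212
v -2.688 -2.058 0.193
v -2.592 -3.622 -0.773
v -3.379 -3.06 -0.792
v -2.558 -2.755 -1.202
v -2.131 -2.137 -0.594
v -3.149 -3.543 0.014
v -2.722 -2.925 0.622
v -3.389 -2.306 -0.308
v -1.891 -3.374 -0.272
v -1.939 -3.121 0.235
v -1.724 -2.835 -0.207
v -3.15 -2.257 0.206
v -2.935 -1.97 -0.236
v -2.234 -2.251 0.289
v -2.345 -3.71 -0.344
v -2.13 -3.423 -0.786
v -3.556 -2.845 -0.373
v -3.341 -2.559 -0.815
v -3.046 -3.429 -0.869
v -2.859 -2.38 -1.056
v -2.11 -2.914 -1.038
v -2.563 -3.25 -1.11
v -3.026 -2.92 -1.121
v -2.608 -2.016 -0.698
v -1.859 -2.551 -0.681
v -1.906 -2.297 -0.174
v -2.369 -1.967 -0.185
v -2.292 -2.377 -1.005
v -3.421 -3.129 0.101
v -2.672 -3.664 0.118
v -2.911 -3.713 -0.395
v -3.374 -3.383 -0.406
v -3.17 -2.766 0.458
v -2.421 -3.3 0.476
v -2.254 -2.76 0.541
v -2.717 -2.43 0.53
v -2.988 -3.303 0.425
f 2 1 5
f 2 5 3
f 3 5 6
f 3 6 4
f 5 1 7
f 5 7 6
f 6 7 8
f 6 8 4
f 7 1 9
f 7 9 8
f 8 9 10
f 8 10 4
f 9 1 11
f 9 11 10
f 10 11 12
f 10 12 4
f 11 1 13
f 11 13 12
f 12 13 14
f 12 14 4
f 13 1 15
f 13 15 14
f 14 15 16
f 14 16 4
f 15 1 17
f 15 17 16
f 16 17 18
f 16 18 4
f 17 1 19
f 17 19 18
f 18 19 20
f 18 20 4
f 19 1 21
f 19 21 20
f 20 21 22
f 20 22 4
f 21 1 23
f 21 23 22
f 22 23 24
f 22 24 4
f 23 1 25
f 23 25 24
f 24 25 26
f 24 26 4
f 25 1 27
f 25 27 26
f 26 27 28
f 26 28 4
f 27 1 29
f 27 29 28
f 28 29 30
f 28 30 4
f 29 1 31
f 29 31 30
f 30 31 32
f 30 32 4
f 31 1 2
f 31 2 32
f 32 2 3
f 32 3 4
f 34 36 33
f 37 34 33
f 33 36 35
f 35 37 33
f 34 40 36
f 38 34 37
f 38 40 34
f 36 40 35
f 39 37 35
f 35 40 39
f 39 38 37
f 40 38 39
f 42 41 45
f 42 45 43
f 43 45 46
f 43 46 44
f 45 41 47
f 45 47 46
f 46 47 48
f 46 48 44
f 47 41 49
f 47 49 48
f 48 49 50
f 48 50 44
f 49 41 51
f 49 51 50
f 50 51 52
f 50 52 44
f 51 41 53
f 51 53 52
f 52 53 54
f 52 54 44
f 53 41 55
f 53 55 54
f 54 55 56
f 54 56 44
f 55 41 57
f 55 57 56
f 56 57 58
f 56 58 44
f 57 41 59
f 57 59 58
f 58 59 60
f 58 60 44
f 59 41 61
f 59 61 60
f 60 61 62
f 60 62 44
f 61 41 42
f 61 42 62
f 62 42 43
f 62 43 44
f 63 100 79
f 100 74 103
f 79 103 68
f 100 103 79
f 63 79 75
f 79 68 80
f 75 80 64
f 79 80 75
f 63 75 84
f 75 64 85
f 84 85 70
f 75 85 84
f 63 84 96
f 84 70 99
f 96 99 73
f 84 99 96
f 63 96 100
f 96 73 104
f 100 104 74
f 96 104 100
f 64 80 91
f 80 68 94
f 91 94 72
f 80 94 91
f 68 103 81
f 103 74 102
f 81 102 67
f 103 102 81
f 74 104 101
f 104 73 97
f 101 97 65
f 104 97 101
f 73 99 98
f 99 70 86
f 98 86 69
f 99 86 98
f 70 85 90
f 85 64 87
f 90 87 71
f 85 87 90
f 66 92 78
f 92 72 93
f 78 93 67
f 92 93 78
f 66 78 76
f 78 67 77
f 76 77 65
f 78 77 76
f 66 76 83
f 76 65 82
f 83 82 69
f 76 82 83
f 66 83 88
f 83 69 89
f 88 89 71
f 83 89 88
f 66 88 92
f 88 71 95
f 92 95 72
f 88 95 92
f 67 93 81
f 93 72 94
f 81 94 68
f 93 94 81
f 65 77 101
f 77 67 102
f 101 102 74
f 77 102 101
f 69 82 98
f 82 65 97
f 98 97 73
f 82 97 98
f 71 89 90
f 89 69 86
f 90 86 70
f 89 86 90
f 72 95 91
f 95 71 87
f 91 87 64
f 95 87 91



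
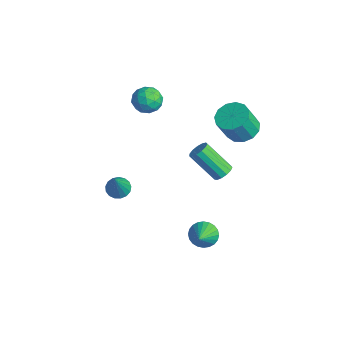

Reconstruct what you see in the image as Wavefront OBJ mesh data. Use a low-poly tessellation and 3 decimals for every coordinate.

v 0.111 2.992 -0.633
v 0.43 2.459 -0.741
v -0.673 1.495 0.765
v -0.991 2.028 0.873
v 0.612 2.636 -0.493
v -0.49 1.673 1.012
v 0.636 2.927 -0.29
v -0.466 1.963 1.215
v 0.493 3.238 -0.196
v -0.609 2.274 1.31
v 0.229 3.47 -0.24
v -0.874 2.507 1.265
v -0.073 3.551 -0.409
v -1.175 2.588 1.096
v -0.316 3.455 -0.649
v -1.418 2.491 0.856
v -0.423 3.211 -0.884
v -1.526 2.247 0.621
v -0.361 2.898 -1.039
v -1.464 1.934 0.467
v -0.149 2.614 -1.065
v -1.251 1.651 0.441
v 0.146 2.451 -0.954
v -0.956 1.487 0.552
v -3.787 1.192 3.268
v -3.079 0.629 3.131
v -4.541 0.091 3.909
v -3.833 -0.472 3.772
v -3.763 0.211 4.376
v -3.297 0.892 3.98
v -4.323 -0.172 3.06
v -3.857 0.509 2.664
v -3.411 -0.214 3.003
v -3.065 0.022 3.816
v -4.555 0.698 3.224
v -4.209 0.934 4.037
v -3.367 1.007 3.144
v -4.253 -0.287 3.896
v -4.212 0.115 4.251
v -3.796 -0.217 4.171
v -3.495 1.162 3.642
v -3.079 0.83 3.562
v -3.481 0.585 4.293
v -4.541 -0.11 3.478
v -4.125 -0.442 3.398
v -3.824 0.937 2.869
v -3.408 0.605 2.789
v -4.139 0.135 2.747
v -3.146 0.18 2.988
v -3.589 -0.467 3.364
v -3.877 -0.29 2.946
v -3.603 0.11 2.713
v -2.943 0.319 3.466
v -3.386 -0.328 3.842
v -3.345 0.074 4.197
v -3.071 0.474 3.964
v -3.137 -0.176 3.39
v -4.234 1.048 3.198
v -4.677 0.401 3.574
v -4.549 0.246 3.076
v -4.275 0.646 2.843
v -4.031 1.187 3.676
v -4.474 0.54 4.052
v -4.017 0.61 4.327
v -3.743 1.01 4.094
v -4.483 0.896 3.65
v -0.143 4.243 2.506
v 0.647 4.8 2.718
v 0.773 4.054 4.207
v -0.017 3.497 3.994
v 0.202 5.084 2.898
v 0.328 4.338 4.387
v -0.353 5.101 2.953
v -0.227 4.355 4.442
v -0.841 4.845 2.867
v -0.715 4.099 4.355
v -1.108 4.399 2.665
v -0.981 3.653 4.154
v -1.068 3.902 2.413
v -0.942 3.156 3.902
v -0.735 3.514 2.191
v -0.609 2.768 3.679
v -0.214 3.358 2.068
v -0.087 2.612 3.557
v 0.33 3.482 2.084
v 0.456 2.736 3.573
v 0.723 3.848 2.234
v 0.849 3.102 3.723
v 0.842 4.339 2.47
v 0.968 3.593 3.959
v 1.913 0.922 -3.588
v 2.352 0.706 -4.258
v 3.047 0.078 -2.572
v 2.491 0.987 -4.179
v 2.543 1.259 -4.01
v 2.498 1.479 -3.777
v 2.364 1.615 -3.515
v 2.162 1.645 -3.264
v 1.921 1.565 -3.063
v 1.68 1.387 -2.941
v 1.474 1.138 -2.917
v 1.335 0.856 -2.996
v 1.284 0.584 -3.165
v 1.328 0.364 -3.398
v 1.462 0.229 -3.66
v 1.665 0.199 -3.911
v 1.905 0.279 -4.113
v 2.146 0.457 -4.234
v 0.175 -3.198 0.789
v 0.592 -3.602 0.436
v 1.145 -3.822 2.651
v 0.751 -3.319 0.449
v 0.778 -3.007 0.539
v 0.666 -2.739 0.687
v 0.443 -2.577 0.858
v 0.157 -2.556 1.014
v -0.124 -2.683 1.118
v -0.337 -2.927 1.147
v -0.432 -3.234 1.094
v -0.389 -3.532 0.971
v -0.216 -3.754 0.807
v 0.046 -3.848 0.638
v 0.338 -3.794 0.505
f 2 1 5
f 2 5 3
f 3 5 6
f 3 6 4
f 5 1 7
f 5 7 6
f 6 7 8
f 6 8 4
f 7 1 9
f 7 9 8
f 8 9 10
f 8 10 4
f 9 1 11
f 9 11 10
f 10 11 12
f 10 12 4
f 11 1 13
f 11 13 12
f 12 13 14
f 12 14 4
f 13 1 15
f 13 15 14
f 14 15 16
f 14 16 4
f 15 1 17
f 15 17 16
f 16 17 18
f 16 18 4
f 17 1 19
f 17 19 18
f 18 19 20
f 18 20 4
f 19 1 21
f 19 21 20
f 20 21 22
f 20 22 4
f 21 1 23
f 21 23 22
f 22 23 24
f 22 24 4
f 23 1 2
f 23 2 24
f 24 2 3
f 24 3 4
f 25 62 41
f 62 36 65
f 41 65 30
f 62 65 41
f 25 41 37
f 41 30 42
f 37 42 26
f 41 42 37
f 25 37 46
f 37 26 47
f 46 47 32
f 37 47 46
f 25 46 58
f 46 32 61
f 58 61 35
f 46 61 58
f 25 58 62
f 58 35 66
f 62 66 36
f 58 66 62
f 26 42 53
f 42 30 56
f 53 56 34
f 42 56 53
f 30 65 43
f 65 36 64
f 43 64 29
f 65 64 43
f 36 66 63
f 66 35 59
f 63 59 27
f 66 59 63
f 35 61 60
f 61 32 48
f 60 48 31
f 61 48 60
f 32 47 52
f 47 26 49
f 52 49 33
f 47 49 52
f 28 54 40
f 54 34 55
f 40 55 29
f 54 55 40
f 28 40 38
f 40 29 39
f 38 39 27
f 40 39 38
f 28 38 45
f 38 27 44
f 45 44 31
f 38 44 45
f 28 45 50
f 45 31 51
f 50 51 33
f 45 51 50
f 28 50 54
f 50 33 57
f 54 57 34
f 50 57 54
f 29 55 43
f 55 34 56
f 43 56 30
f 55 56 43
f 27 39 63
f 39 29 64
f 63 64 36
f 39 64 63
f 31 44 60
f 44 27 59
f 60 59 35
f 44 59 60
f 33 51 52
f 51 31 48
f 52 48 32
f 51 48 52
f 34 57 53
f 57 33 49
f 53 49 26
f 57 49 53
f 68 67 71
f 68 71 69
f 69 71 72
f 69 72 70
f 71 67 73
f 71 73 72
f 72 73 74
f 72 74 70
f 73 67 75
f 73 75 74
f 74 75 76
f 74 76 70
f 75 67 77
f 75 77 76
f 76 77 78
f 76 78 70
f 77 67 79
f 77 79 78
f 78 79 80
f 78 80 70
f 79 67 81
f 79 81 80
f 80 81 82
f 80 82 70
f 81 67 83
f 81 83 82
f 82 83 84
f 82 84 70
f 83 67 85
f 83 85 84
f 84 85 86
f 84 86 70
f 85 67 87
f 85 87 86
f 86 87 88
f 86 88 70
f 87 67 89
f 87 89 88
f 88 89 90
f 88 90 70
f 89 67 68
f 89 68 90
f 90 68 69
f 90 69 70
f 92 91 94
f 92 94 93
f 94 91 95
f 94 95 93
f 95 91 96
f 95 96 93
f 96 91 97
f 96 97 93
f 97 91 98
f 97 98 93
f 98 91 99
f 98 99 93
f 99 91 100
f 99 100 93
f 100 91 101
f 100 101 93
f 101 91 102
f 101 102 93
f 102 91 103
f 102 103 93
f 103 91 104
f 103 104 93
f 104 91 105
f 104 105 93
f 105 91 106
f 105 106 93
f 106 91 107
f 106 107 93
f 107 91 108
f 107 108 93
f 108 91 92
f 108 92 93
f 110 109 112
f 110 112 111
f 112 109 113
f 112 113 111
f 113 109 114
f 113 114 111
f 114 109 115
f 114 115 111
f 115 109 116
f 115 116 111
f 116 109 117
f 116 117 111
f 117 109 118
f 117 118 111
f 118 109 119
f 118 119 111
f 119 109 120
f 119 120 111
f 120 109 121
f 120 121 111
f 121 109 122
f 121 122 111
f 122 109 123
f 122 123 111
f 123 109 110
f 123 110 111



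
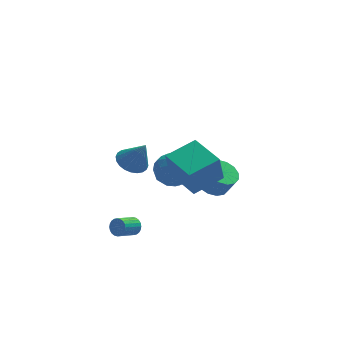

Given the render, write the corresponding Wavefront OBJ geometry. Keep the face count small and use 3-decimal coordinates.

v -1.971 -3.102 -2.325
v -1.676 -3.118 -1.838
v -2.554 -3.794 -1.328
v -2.849 -3.778 -1.815
v -1.799 -2.935 -1.808
v -2.677 -3.612 -1.298
v -1.948 -2.778 -1.856
v -2.826 -3.454 -1.346
v -2.101 -2.67 -1.976
v -2.979 -3.346 -1.466
v -2.234 -2.628 -2.149
v -3.112 -3.304 -1.64
v -2.327 -2.658 -2.349
v -3.205 -3.334 -1.839
v -2.366 -2.755 -2.545
v -3.244 -3.431 -2.035
v -2.345 -2.905 -2.708
v -3.223 -3.582 -2.198
v -2.266 -3.086 -2.812
v -3.144 -3.762 -2.302
v -2.143 -3.268 -2.842
v -3.021 -3.945 -2.332
v -1.994 -3.426 -2.794
v -2.872 -4.102 -2.284
v -1.841 -3.534 -2.674
v -2.719 -4.21 -2.164
v -1.708 -3.576 -2.5
v -2.586 -4.252 -1.991
v -1.615 -3.546 -2.301
v -2.493 -4.222 -1.791
v -1.576 -3.449 -2.105
v -2.454 -4.125 -1.595
v -1.597 -3.298 -1.942
v -2.475 -3.975 -1.432
v 1.272 -2.685 -0.307
v 0.976 -3.136 1.526
v 0.207 -0.817 -0.02
v -0.09 -1.267 1.813
v 2.97 -1.793 0.187
v 2.673 -2.243 2.02
v 1.904 0.076 0.474
v 1.608 -0.375 2.307
v 0.672 4.463 -3.261
v 1.778 4.105 -2.83
v -0.098 2.675 -2.77
v 1.008 2.317 -2.339
v 0.362 3.19 -1.74
v 0.838 4.295 -2.043
v 0.842 2.485 -3.557
v 1.318 3.59 -3.86
v 1.884 2.882 -3.013
v 1.587 3.318 -1.89
v 0.093 3.462 -3.71
v -0.204 3.898 -2.587
v 1.293 4.441 -3.089
v 0.387 2.339 -2.511
v 0.008 2.853 -2.159
v 0.658 2.642 -1.906
v 0.74 4.553 -2.626
v 1.39 4.342 -2.373
v 0.558 3.805 -1.732
v 0.29 2.438 -3.227
v 0.94 2.227 -2.974
v 1.022 4.138 -3.694
v 1.672 3.927 -3.441
v 1.122 2.975 -3.868
v 2.005 3.512 -2.943
v 1.552 2.461 -2.654
v 1.455 2.559 -3.37
v 1.734 3.209 -3.548
v 1.831 3.768 -2.282
v 1.378 2.717 -1.994
v 0.998 3.231 -1.642
v 1.278 3.88 -1.82
v 1.893 3.049 -2.39
v 0.302 4.063 -3.606
v -0.151 3.012 -3.318
v 0.402 2.9 -3.78
v 0.682 3.549 -3.958
v 0.128 4.319 -2.946
v -0.325 3.268 -2.657
v -0.054 3.571 -2.052
v 0.225 4.221 -2.23
v -0.213 3.731 -3.21
v -1.981 -3.033 2.808
v -1.156 -2.735 2.528
v -1.299 -3.487 4.332
v -1.292 -2.438 2.677
v -1.532 -2.231 2.846
v -1.84 -2.147 3.009
v -2.17 -2.197 3.141
v -2.471 -2.375 3.223
v -2.697 -2.653 3.241
v -2.815 -2.989 3.194
v -2.805 -3.332 3.088
v -2.67 -3.629 2.939
v -2.43 -3.836 2.77
v -2.121 -3.92 2.607
v -1.791 -3.87 2.475
v -1.49 -3.692 2.393
v -1.264 -3.414 2.374
v -1.147 -3.078 2.422
v 3.032 3.461 -4.22
v 3.785 4.165 -4.358
v 4.321 3.823 -3.178
v 3.568 3.119 -3.04
v 3.392 4.43 -4.102
v 3.928 4.087 -2.923
v 2.902 4.435 -3.878
v 3.438 4.092 -2.699
v 2.447 4.179 -3.745
v 2.984 3.837 -2.566
v 2.149 3.731 -3.74
v 2.686 3.388 -2.561
v 2.088 3.21 -3.863
v 2.624 2.868 -2.684
v 2.279 2.757 -4.082
v 2.815 2.415 -2.902
v 2.672 2.493 -4.337
v 3.208 2.15 -3.158
v 3.162 2.488 -4.561
v 3.698 2.145 -3.382
v 3.616 2.743 -4.694
v 4.153 2.401 -3.515
v 3.914 3.192 -4.699
v 4.451 2.849 -3.52
v 3.976 3.712 -4.576
v 4.512 3.37 -3.397
f 2 1 5
f 2 5 3
f 3 5 6
f 3 6 4
f 5 1 7
f 5 7 6
f 6 7 8
f 6 8 4
f 7 1 9
f 7 9 8
f 8 9 10
f 8 10 4
f 9 1 11
f 9 11 10
f 10 11 12
f 10 12 4
f 11 1 13
f 11 13 12
f 12 13 14
f 12 14 4
f 13 1 15
f 13 15 14
f 14 15 16
f 14 16 4
f 15 1 17
f 15 17 16
f 16 17 18
f 16 18 4
f 17 1 19
f 17 19 18
f 18 19 20
f 18 20 4
f 19 1 21
f 19 21 20
f 20 21 22
f 20 22 4
f 21 1 23
f 21 23 22
f 22 23 24
f 22 24 4
f 23 1 25
f 23 25 24
f 24 25 26
f 24 26 4
f 25 1 27
f 25 27 26
f 26 27 28
f 26 28 4
f 27 1 29
f 27 29 28
f 28 29 30
f 28 30 4
f 29 1 31
f 29 31 30
f 30 31 32
f 30 32 4
f 31 1 33
f 31 33 32
f 32 33 34
f 32 34 4
f 33 1 2
f 33 2 34
f 34 2 3
f 34 3 4
f 36 38 35
f 39 36 35
f 35 38 37
f 37 39 35
f 36 42 38
f 40 36 39
f 40 42 36
f 38 42 37
f 41 39 37
f 37 42 41
f 41 40 39
f 42 40 41
f 43 80 59
f 80 54 83
f 59 83 48
f 80 83 59
f 43 59 55
f 59 48 60
f 55 60 44
f 59 60 55
f 43 55 64
f 55 44 65
f 64 65 50
f 55 65 64
f 43 64 76
f 64 50 79
f 76 79 53
f 64 79 76
f 43 76 80
f 76 53 84
f 80 84 54
f 76 84 80
f 44 60 71
f 60 48 74
f 71 74 52
f 60 74 71
f 48 83 61
f 83 54 82
f 61 82 47
f 83 82 61
f 54 84 81
f 84 53 77
f 81 77 45
f 84 77 81
f 53 79 78
f 79 50 66
f 78 66 49
f 79 66 78
f 50 65 70
f 65 44 67
f 70 67 51
f 65 67 70
f 46 72 58
f 72 52 73
f 58 73 47
f 72 73 58
f 46 58 56
f 58 47 57
f 56 57 45
f 58 57 56
f 46 56 63
f 56 45 62
f 63 62 49
f 56 62 63
f 46 63 68
f 63 49 69
f 68 69 51
f 63 69 68
f 46 68 72
f 68 51 75
f 72 75 52
f 68 75 72
f 47 73 61
f 73 52 74
f 61 74 48
f 73 74 61
f 45 57 81
f 57 47 82
f 81 82 54
f 57 82 81
f 49 62 78
f 62 45 77
f 78 77 53
f 62 77 78
f 51 69 70
f 69 49 66
f 70 66 50
f 69 66 70
f 52 75 71
f 75 51 67
f 71 67 44
f 75 67 71
f 86 85 88
f 86 88 87
f 88 85 89
f 88 89 87
f 89 85 90
f 89 90 87
f 90 85 91
f 90 91 87
f 91 85 92
f 91 92 87
f 92 85 93
f 92 93 87
f 93 85 94
f 93 94 87
f 94 85 95
f 94 95 87
f 95 85 96
f 95 96 87
f 96 85 97
f 96 97 87
f 97 85 98
f 97 98 87
f 98 85 99
f 98 99 87
f 99 85 100
f 99 100 87
f 100 85 101
f 100 101 87
f 101 85 102
f 101 102 87
f 102 85 86
f 102 86 87
f 104 103 107
f 104 107 105
f 105 107 108
f 105 108 106
f 107 103 109
f 107 109 108
f 108 109 110
f 108 110 106
f 109 103 111
f 109 111 110
f 110 111 112
f 110 112 106
f 111 103 113
f 111 113 112
f 112 113 114
f 112 114 106
f 113 103 115
f 113 115 114
f 114 115 116
f 114 116 106
f 115 103 117
f 115 117 116
f 116 117 118
f 116 118 106
f 117 103 119
f 117 119 118
f 118 119 120
f 118 120 106
f 119 103 121
f 119 121 120
f 120 121 122
f 120 122 106
f 121 103 123
f 121 123 122
f 122 123 124
f 122 124 106
f 123 103 125
f 123 125 124
f 124 125 126
f 124 126 106
f 125 103 127
f 125 127 126
f 126 127 128
f 126 128 106
f 127 103 104
f 127 104 128
f 128 104 105
f 128 105 106



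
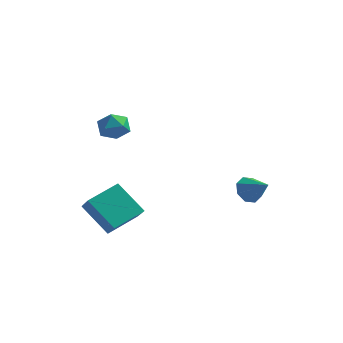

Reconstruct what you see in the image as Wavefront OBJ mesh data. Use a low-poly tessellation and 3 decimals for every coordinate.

v 2.769 3.919 -2.233
v 3.141 3.783 -2.882
v 3.851 3.601 -1.547
v 3.193 4.336 -2.707
v 2.997 4.644 -2.255
v 2.667 4.528 -1.79
v 2.398 4.055 -1.584
v 2.346 3.503 -1.759
v 2.542 3.195 -2.211
v 2.871 3.311 -2.677
v -1.916 -0.091 2.996
v -1.117 -0.107 2.987
v -1.943 -0.953 2.033
v -1.144 -0.969 2.024
v -1.543 -1.278 2.644
v -1.526 -0.745 3.239
v -1.534 -0.315 1.781
v -1.517 0.218 2.376
v -0.881 -0.245 2.236
v -0.887 -0.84 2.77
v -2.173 -0.22 2.25
v -2.179 -0.815 2.784
v -1.873 -0.577 -4.077
v -3.242 -0.471 -2.749
v -1.179 0.842 -3.474
v -2.548 0.947 -2.146
v -1.112 -1.307 -3.234
v -2.481 -1.202 -1.906
v -0.418 0.111 -2.631
v -1.787 0.217 -1.303
f 2 1 4
f 2 4 3
f 4 1 5
f 4 5 3
f 5 1 6
f 5 6 3
f 6 1 7
f 6 7 3
f 7 1 8
f 7 8 3
f 8 1 9
f 8 9 3
f 9 1 10
f 9 10 3
f 10 1 2
f 10 2 3
f 11 22 16
f 11 16 12
f 11 12 18
f 11 18 21
f 11 21 22
f 12 16 20
f 16 22 15
f 22 21 13
f 21 18 17
f 18 12 19
f 14 20 15
f 14 15 13
f 14 13 17
f 14 17 19
f 14 19 20
f 15 20 16
f 13 15 22
f 17 13 21
f 19 17 18
f 20 19 12
f 24 26 23
f 27 24 23
f 23 26 25
f 25 27 23
f 24 30 26
f 28 24 27
f 28 30 24
f 26 30 25
f 29 27 25
f 25 30 29
f 29 28 27
f 30 28 29



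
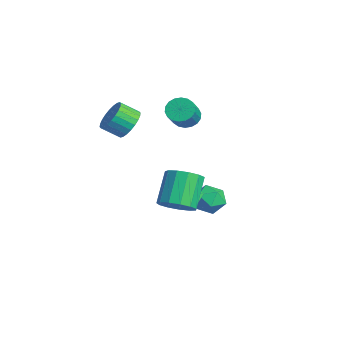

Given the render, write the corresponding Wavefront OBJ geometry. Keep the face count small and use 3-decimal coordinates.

v 3.974 -2.957 -0.311
v 4.807 -3.068 0.366
v 3.64 -2.174 1.949
v 2.806 -2.063 1.271
v 4.87 -2.522 0.104
v 3.703 -1.628 1.687
v 4.649 -2.114 -0.289
v 3.482 -1.22 1.293
v 4.213 -1.974 -0.69
v 3.046 -1.08 0.893
v 3.701 -2.146 -0.97
v 2.534 -1.252 0.612
v 3.275 -2.576 -1.042
v 2.108 -1.682 0.541
v 3.072 -3.126 -0.881
v 1.905 -2.232 0.702
v 3.154 -3.623 -0.539
v 1.987 -2.729 1.043
v 3.497 -3.908 -0.125
v 2.33 -3.014 1.457
v 3.991 -3.892 0.23
v 2.824 -2.998 1.812
v 4.48 -3.578 0.413
v 3.313 -2.684 1.995
v -1.451 -0.433 3.244
v -0.929 -0.695 2.626
v 0.053 -1.408 3.759
v -0.469 -1.147 4.376
v -0.788 -0.356 2.717
v 0.194 -1.069 3.85
v -0.778 -0.033 2.913
v 0.204 -0.746 4.046
v -0.902 0.212 3.174
v 0.08 -0.501 4.307
v -1.134 0.328 3.449
v -0.152 -0.385 4.581
v -1.429 0.294 3.683
v -0.448 -0.419 4.816
v -1.729 0.116 3.83
v -0.747 -0.597 4.963
v -1.973 -0.172 3.861
v -0.991 -0.885 4.994
v -2.114 -0.511 3.77
v -1.132 -1.224 4.903
v -2.124 -0.834 3.574
v -1.142 -1.547 4.707
v -2 -1.079 3.313
v -1.018 -1.792 4.446
v -1.768 -1.195 3.039
v -0.786 -1.908 4.171
v -1.472 -1.161 2.804
v -0.491 -1.874 3.937
v -1.173 -0.983 2.657
v -0.191 -1.696 3.79
v -2.695 -3.269 2.45
v -2.268 -2.812 3.281
v -2.637 -3.815 4.021
v -3.065 -4.271 3.19
v -2.645 -2.664 3.294
v -3.015 -3.667 4.035
v -3.03 -2.607 3.179
v -3.399 -3.61 3.919
v -3.364 -2.651 2.953
v -3.733 -3.654 3.693
v -3.596 -2.789 2.65
v -3.966 -3.792 3.39
v -3.691 -3 2.317
v -4.06 -4.003 3.057
v -3.635 -3.252 2.004
v -4.004 -4.255 2.744
v -3.435 -3.507 1.759
v -3.804 -4.509 2.499
v -3.123 -3.725 1.619
v -3.492 -4.728 2.359
v -2.745 -3.873 1.605
v -3.115 -4.876 2.346
v -2.361 -3.93 1.721
v -2.73 -4.933 2.461
v -2.027 -3.886 1.947
v -2.396 -4.889 2.687
v -1.794 -3.748 2.25
v -2.164 -4.751 2.99
v -1.7 -3.537 2.583
v -2.069 -4.54 3.323
v -1.756 -3.285 2.896
v -2.125 -4.288 3.636
v -1.956 -3.031 3.141
v -2.325 -4.033 3.881
v -1.569 0.919 -3.266
v -0.83 1.546 -2.807
v -0.35 -0.266 -3.613
v 0.389 0.361 -3.154
v -0.366 -0.107 -2.553
v -1.12 0.625 -2.338
v -0.06 0.655 -4.082
v -0.814 1.387 -3.867
v 0.102 1.382 -3.311
v -0.086 0.911 -2.366
v -1.094 0.369 -4.054
v -1.282 -0.102 -3.109
v 0.473 -0.858 -3.044
v -0.122 -1.804 -2.464
v 0.023 -0.209 -2.448
v -0.573 -1.155 -1.868
v 1.553 -0.965 -2.112
v 0.957 -1.911 -1.532
v 1.102 -0.316 -1.516
v 0.507 -1.262 -0.936
f 2 1 5
f 2 5 3
f 3 5 6
f 3 6 4
f 5 1 7
f 5 7 6
f 6 7 8
f 6 8 4
f 7 1 9
f 7 9 8
f 8 9 10
f 8 10 4
f 9 1 11
f 9 11 10
f 10 11 12
f 10 12 4
f 11 1 13
f 11 13 12
f 12 13 14
f 12 14 4
f 13 1 15
f 13 15 14
f 14 15 16
f 14 16 4
f 15 1 17
f 15 17 16
f 16 17 18
f 16 18 4
f 17 1 19
f 17 19 18
f 18 19 20
f 18 20 4
f 19 1 21
f 19 21 20
f 20 21 22
f 20 22 4
f 21 1 23
f 21 23 22
f 22 23 24
f 22 24 4
f 23 1 2
f 23 2 24
f 24 2 3
f 24 3 4
f 26 25 29
f 26 29 27
f 27 29 30
f 27 30 28
f 29 25 31
f 29 31 30
f 30 31 32
f 30 32 28
f 31 25 33
f 31 33 32
f 32 33 34
f 32 34 28
f 33 25 35
f 33 35 34
f 34 35 36
f 34 36 28
f 35 25 37
f 35 37 36
f 36 37 38
f 36 38 28
f 37 25 39
f 37 39 38
f 38 39 40
f 38 40 28
f 39 25 41
f 39 41 40
f 40 41 42
f 40 42 28
f 41 25 43
f 41 43 42
f 42 43 44
f 42 44 28
f 43 25 45
f 43 45 44
f 44 45 46
f 44 46 28
f 45 25 47
f 45 47 46
f 46 47 48
f 46 48 28
f 47 25 49
f 47 49 48
f 48 49 50
f 48 50 28
f 49 25 51
f 49 51 50
f 50 51 52
f 50 52 28
f 51 25 53
f 51 53 52
f 52 53 54
f 52 54 28
f 53 25 26
f 53 26 54
f 54 26 27
f 54 27 28
f 56 55 59
f 56 59 57
f 57 59 60
f 57 60 58
f 59 55 61
f 59 61 60
f 60 61 62
f 60 62 58
f 61 55 63
f 61 63 62
f 62 63 64
f 62 64 58
f 63 55 65
f 63 65 64
f 64 65 66
f 64 66 58
f 65 55 67
f 65 67 66
f 66 67 68
f 66 68 58
f 67 55 69
f 67 69 68
f 68 69 70
f 68 70 58
f 69 55 71
f 69 71 70
f 70 71 72
f 70 72 58
f 71 55 73
f 71 73 72
f 72 73 74
f 72 74 58
f 73 55 75
f 73 75 74
f 74 75 76
f 74 76 58
f 75 55 77
f 75 77 76
f 76 77 78
f 76 78 58
f 77 55 79
f 77 79 78
f 78 79 80
f 78 80 58
f 79 55 81
f 79 81 80
f 80 81 82
f 80 82 58
f 81 55 83
f 81 83 82
f 82 83 84
f 82 84 58
f 83 55 85
f 83 85 84
f 84 85 86
f 84 86 58
f 85 55 87
f 85 87 86
f 86 87 88
f 86 88 58
f 87 55 56
f 87 56 88
f 88 56 57
f 88 57 58
f 89 100 94
f 89 94 90
f 89 90 96
f 89 96 99
f 89 99 100
f 90 94 98
f 94 100 93
f 100 99 91
f 99 96 95
f 96 90 97
f 92 98 93
f 92 93 91
f 92 91 95
f 92 95 97
f 92 97 98
f 93 98 94
f 91 93 100
f 95 91 99
f 97 95 96
f 98 97 90
f 102 104 101
f 105 102 101
f 101 104 103
f 103 105 101
f 102 108 104
f 106 102 105
f 106 108 102
f 104 108 103
f 107 105 103
f 103 108 107
f 107 106 105
f 108 106 107



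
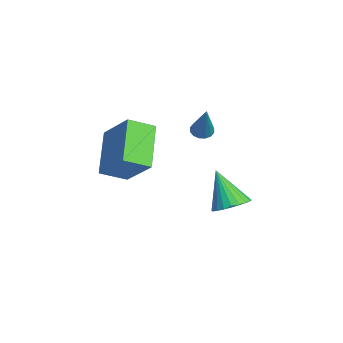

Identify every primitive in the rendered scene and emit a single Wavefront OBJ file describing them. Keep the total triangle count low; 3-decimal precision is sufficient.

v 1.774 -2.187 -0.651
v 1.924 -3.29 -0.127
v 0.135 -1.779 0.68
v 0.286 -2.881 1.203
v 2.994 -1.419 0.617
v 3.145 -2.521 1.14
v 1.356 -1.01 1.947
v 1.506 -2.113 2.471
v -0.273 2.272 -3.645
v 0.426 1.839 -3.429
v -1.087 1.768 -2.015
v 0.494 2.138 -3.303
v 0.445 2.457 -3.229
v 0.287 2.749 -3.218
v 0.043 2.967 -3.272
v -0.248 3.08 -3.382
v -0.543 3.07 -3.533
v -0.798 2.938 -3.701
v -0.972 2.705 -3.86
v -1.039 2.406 -3.986
v -0.991 2.087 -4.061
v -0.832 1.796 -4.072
v -0.589 1.577 -4.018
v -0.297 1.464 -3.907
v -0.002 1.474 -3.756
v 0.252 1.606 -3.589
v -1.691 1.303 0.031
v -1.307 1.107 -0.223
v -0.649 1.297 1.609
v -1.276 1.364 -0.242
v -1.357 1.604 -0.188
v -1.527 1.763 -0.075
v -1.741 1.799 0.066
v -1.941 1.702 0.198
v -2.074 1.498 0.285
v -2.105 1.242 0.305
v -2.024 1.002 0.251
v -1.855 0.843 0.138
v -1.641 0.807 -0.003
v -1.44 0.903 -0.135
f 2 4 1
f 5 2 1
f 1 4 3
f 3 5 1
f 2 8 4
f 6 2 5
f 6 8 2
f 4 8 3
f 7 5 3
f 3 8 7
f 7 6 5
f 8 6 7
f 10 9 12
f 10 12 11
f 12 9 13
f 12 13 11
f 13 9 14
f 13 14 11
f 14 9 15
f 14 15 11
f 15 9 16
f 15 16 11
f 16 9 17
f 16 17 11
f 17 9 18
f 17 18 11
f 18 9 19
f 18 19 11
f 19 9 20
f 19 20 11
f 20 9 21
f 20 21 11
f 21 9 22
f 21 22 11
f 22 9 23
f 22 23 11
f 23 9 24
f 23 24 11
f 24 9 25
f 24 25 11
f 25 9 26
f 25 26 11
f 26 9 10
f 26 10 11
f 28 27 30
f 28 30 29
f 30 27 31
f 30 31 29
f 31 27 32
f 31 32 29
f 32 27 33
f 32 33 29
f 33 27 34
f 33 34 29
f 34 27 35
f 34 35 29
f 35 27 36
f 35 36 29
f 36 27 37
f 36 37 29
f 37 27 38
f 37 38 29
f 38 27 39
f 38 39 29
f 39 27 40
f 39 40 29
f 40 27 28
f 40 28 29



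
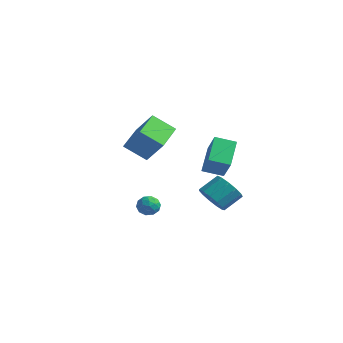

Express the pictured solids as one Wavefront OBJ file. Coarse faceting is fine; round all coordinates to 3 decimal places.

v -0.641 -2.639 -3.671
v -0.281 -2.492 -3.034
v -0.019 -3.668 -3.786
v 0.341 -3.521 -3.149
v -0.386 -3.691 -3.136
v -0.77 -3.055 -3.065
v 0.47 -3.105 -3.755
v 0.086 -2.469 -3.684
v 0.406 -2.78 -3.086
v -0.123 -3.143 -2.703
v -0.177 -3.017 -4.117
v -0.706 -3.38 -3.734
v -0.516 -2.475 -3.342
v 0.216 -3.685 -3.478
v -0.212 -3.785 -3.47
v 0 -3.699 -3.096
v -0.803 -2.806 -3.361
v -0.591 -2.72 -2.986
v -0.653 -3.425 -3.046
v 0.291 -3.44 -3.834
v 0.503 -3.354 -3.459
v -0.3 -2.461 -3.724
v -0.088 -2.375 -3.35
v 0.353 -2.735 -3.774
v 0.1 -2.558 -2.998
v 0.465 -3.163 -3.066
v 0.541 -2.918 -3.422
v 0.315 -2.545 -3.38
v -0.211 -2.771 -2.773
v 0.154 -3.376 -2.841
v -0.273 -3.476 -2.834
v -0.499 -3.102 -2.792
v 0.193 -2.941 -2.804
v -0.454 -2.784 -3.979
v -0.089 -3.389 -4.047
v 0.199 -3.058 -4.028
v -0.027 -2.684 -3.986
v -0.765 -2.997 -3.754
v -0.4 -3.602 -3.822
v -0.615 -3.615 -3.44
v -0.841 -3.242 -3.398
v -0.493 -3.219 -4.016
v 3.198 -2.326 0.106
v 4.105 -2.807 1.372
v 2.407 -0.88 1.221
v 3.314 -1.361 2.487
v 4.146 -1.519 -0.267
v 5.053 -2 0.999
v 3.355 -0.073 0.848
v 4.262 -0.554 2.114
v -2.616 -0.558 -1.263
v -3.796 -1.322 -0.238
v -3.404 1.398 -0.714
v -4.584 0.635 0.311
v -1.356 -0.475 0.249
v -2.536 -1.238 1.274
v -2.144 1.482 0.798
v -3.324 0.718 1.823
v 3.418 -1.712 -2.305
v 4.292 -2.219 -2.058
v 4.697 -1.114 -1.227
v 3.822 -0.608 -1.475
v 4.413 -1.903 -2.537
v 4.818 -0.799 -1.706
v 4.219 -1.527 -2.942
v 4.624 -0.423 -2.111
v 3.77 -1.21 -3.145
v 4.175 -0.105 -2.314
v 3.209 -1.052 -3.081
v 3.614 0.052 -2.251
v 2.715 -1.104 -2.771
v 3.119 0.001 -1.941
v 2.443 -1.349 -2.313
v 2.848 -0.244 -1.483
v 2.481 -1.709 -1.853
v 2.886 -0.605 -1.022
v 2.816 -2.07 -1.536
v 3.221 -0.966 -0.705
v 3.343 -2.318 -1.463
v 3.747 -1.214 -0.633
v 3.893 -2.373 -1.658
v 4.297 -1.269 -0.827
f 1 38 17
f 38 12 41
f 17 41 6
f 38 41 17
f 1 17 13
f 17 6 18
f 13 18 2
f 17 18 13
f 1 13 22
f 13 2 23
f 22 23 8
f 13 23 22
f 1 22 34
f 22 8 37
f 34 37 11
f 22 37 34
f 1 34 38
f 34 11 42
f 38 42 12
f 34 42 38
f 2 18 29
f 18 6 32
f 29 32 10
f 18 32 29
f 6 41 19
f 41 12 40
f 19 40 5
f 41 40 19
f 12 42 39
f 42 11 35
f 39 35 3
f 42 35 39
f 11 37 36
f 37 8 24
f 36 24 7
f 37 24 36
f 8 23 28
f 23 2 25
f 28 25 9
f 23 25 28
f 4 30 16
f 30 10 31
f 16 31 5
f 30 31 16
f 4 16 14
f 16 5 15
f 14 15 3
f 16 15 14
f 4 14 21
f 14 3 20
f 21 20 7
f 14 20 21
f 4 21 26
f 21 7 27
f 26 27 9
f 21 27 26
f 4 26 30
f 26 9 33
f 30 33 10
f 26 33 30
f 5 31 19
f 31 10 32
f 19 32 6
f 31 32 19
f 3 15 39
f 15 5 40
f 39 40 12
f 15 40 39
f 7 20 36
f 20 3 35
f 36 35 11
f 20 35 36
f 9 27 28
f 27 7 24
f 28 24 8
f 27 24 28
f 10 33 29
f 33 9 25
f 29 25 2
f 33 25 29
f 44 46 43
f 47 44 43
f 43 46 45
f 45 47 43
f 44 50 46
f 48 44 47
f 48 50 44
f 46 50 45
f 49 47 45
f 45 50 49
f 49 48 47
f 50 48 49
f 52 54 51
f 55 52 51
f 51 54 53
f 53 55 51
f 52 58 54
f 56 52 55
f 56 58 52
f 54 58 53
f 57 55 53
f 53 58 57
f 57 56 55
f 58 56 57
f 60 59 63
f 60 63 61
f 61 63 64
f 61 64 62
f 63 59 65
f 63 65 64
f 64 65 66
f 64 66 62
f 65 59 67
f 65 67 66
f 66 67 68
f 66 68 62
f 67 59 69
f 67 69 68
f 68 69 70
f 68 70 62
f 69 59 71
f 69 71 70
f 70 71 72
f 70 72 62
f 71 59 73
f 71 73 72
f 72 73 74
f 72 74 62
f 73 59 75
f 73 75 74
f 74 75 76
f 74 76 62
f 75 59 77
f 75 77 76
f 76 77 78
f 76 78 62
f 77 59 79
f 77 79 78
f 78 79 80
f 78 80 62
f 79 59 81
f 79 81 80
f 80 81 82
f 80 82 62
f 81 59 60
f 81 60 82
f 82 60 61
f 82 61 62



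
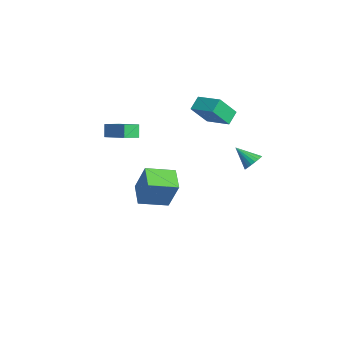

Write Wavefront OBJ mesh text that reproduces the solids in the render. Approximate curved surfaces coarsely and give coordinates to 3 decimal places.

v -3.116 3.202 3.12
v -2.953 2.168 4.434
v -1.713 3.96 3.542
v -1.55 2.926 4.856
v -2.61 2.574 2.564
v -2.447 1.54 3.878
v -1.207 3.332 2.986
v -1.044 2.298 4.3
v -4.763 -0.963 -3.439
v -4.063 -0.581 -1.529
v -4.524 0.787 -3.876
v -3.824 1.169 -1.966
v -3.356 -1.269 -3.894
v -2.656 -0.887 -1.984
v -3.117 0.481 -4.331
v -2.417 0.863 -2.421
v -2.507 -2.577 3.529
v -2.352 -3.454 3.797
v -0.791 -2.013 4.387
v -0.637 -2.89 4.656
v -2.083 -2.73 2.784
v -1.929 -3.607 3.053
v -0.368 -2.166 3.643
v -0.213 -3.043 3.911
v 1.995 3.483 1.829
v 2.385 3.602 2.322
v 1.145 2.777 2.671
v 2.22 3.811 2.33
v 2.016 3.963 2.252
v 1.808 4.032 2.101
v 1.633 4.006 1.902
v 1.52 3.89 1.691
v 1.49 3.703 1.503
v 1.546 3.479 1.372
v 1.681 3.255 1.32
v 1.869 3.071 1.356
v 2.08 2.958 1.473
v 2.275 2.936 1.652
v 2.423 3.008 1.862
v 2.496 3.163 2.065
v 2.483 3.373 2.228
f 2 4 1
f 5 2 1
f 1 4 3
f 3 5 1
f 2 8 4
f 6 2 5
f 6 8 2
f 4 8 3
f 7 5 3
f 3 8 7
f 7 6 5
f 8 6 7
f 10 12 9
f 13 10 9
f 9 12 11
f 11 13 9
f 10 16 12
f 14 10 13
f 14 16 10
f 12 16 11
f 15 13 11
f 11 16 15
f 15 14 13
f 16 14 15
f 18 20 17
f 21 18 17
f 17 20 19
f 19 21 17
f 18 24 20
f 22 18 21
f 22 24 18
f 20 24 19
f 23 21 19
f 19 24 23
f 23 22 21
f 24 22 23
f 26 25 28
f 26 28 27
f 28 25 29
f 28 29 27
f 29 25 30
f 29 30 27
f 30 25 31
f 30 31 27
f 31 25 32
f 31 32 27
f 32 25 33
f 32 33 27
f 33 25 34
f 33 34 27
f 34 25 35
f 34 35 27
f 35 25 36
f 35 36 27
f 36 25 37
f 36 37 27
f 37 25 38
f 37 38 27
f 38 25 39
f 38 39 27
f 39 25 40
f 39 40 27
f 40 25 41
f 40 41 27
f 41 25 26
f 41 26 27

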